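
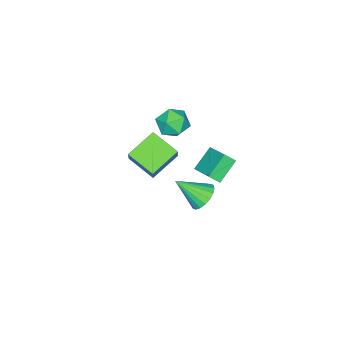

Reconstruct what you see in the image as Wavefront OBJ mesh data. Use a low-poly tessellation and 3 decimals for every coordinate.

v -2.546 0.333 1.481
v -1.6 -0.267 1.38
v -3.26 -0.553 0.06
v -2.314 -1.153 -0.041
v -2.99 -1.314 0.844
v -2.549 -0.766 1.722
v -2.311 -0.054 -0.282
v -1.87 0.494 0.596
v -1.455 -0.506 0.29
v -1.874 -1.285 0.986
v -2.986 0.465 0.454
v -3.405 -0.314 1.15
v 1.516 1.123 3.32
v 2.396 1.763 4.791
v 1.548 2.812 2.566
v 2.428 3.452 4.038
v 3.252 0.708 2.462
v 4.132 1.348 3.934
v 3.284 2.397 1.709
v 4.164 3.037 3.18
v -1.428 2.49 -3.96
v -0.512 2.631 -4.363
v -0.612 1.07 -2.6
v -0.525 2.938 -4.035
v -0.717 3.156 -3.692
v -1.05 3.242 -3.402
v -1.457 3.18 -3.223
v -1.859 2.981 -3.19
v -2.175 2.685 -3.309
v -2.344 2.35 -3.558
v -2.331 2.043 -3.886
v -2.139 1.825 -4.229
v -1.806 1.738 -4.519
v -1.399 1.801 -4.698
v -0.997 2 -4.731
v -0.681 2.296 -4.612
v -1.78 3.474 0.531
v -1.39 2.953 1.108
v -0.975 5.02 1.382
v -0.585 4.5 1.959
v -0.435 3.34 -0.499
v -0.045 2.82 0.078
v 0.37 4.887 0.352
v 0.76 4.366 0.929
f 1 12 6
f 1 6 2
f 1 2 8
f 1 8 11
f 1 11 12
f 2 6 10
f 6 12 5
f 12 11 3
f 11 8 7
f 8 2 9
f 4 10 5
f 4 5 3
f 4 3 7
f 4 7 9
f 4 9 10
f 5 10 6
f 3 5 12
f 7 3 11
f 9 7 8
f 10 9 2
f 14 16 13
f 17 14 13
f 13 16 15
f 15 17 13
f 14 20 16
f 18 14 17
f 18 20 14
f 16 20 15
f 19 17 15
f 15 20 19
f 19 18 17
f 20 18 19
f 22 21 24
f 22 24 23
f 24 21 25
f 24 25 23
f 25 21 26
f 25 26 23
f 26 21 27
f 26 27 23
f 27 21 28
f 27 28 23
f 28 21 29
f 28 29 23
f 29 21 30
f 29 30 23
f 30 21 31
f 30 31 23
f 31 21 32
f 31 32 23
f 32 21 33
f 32 33 23
f 33 21 34
f 33 34 23
f 34 21 35
f 34 35 23
f 35 21 36
f 35 36 23
f 36 21 22
f 36 22 23
f 38 40 37
f 41 38 37
f 37 40 39
f 39 41 37
f 38 44 40
f 42 38 41
f 42 44 38
f 40 44 39
f 43 41 39
f 39 44 43
f 43 42 41
f 44 42 43



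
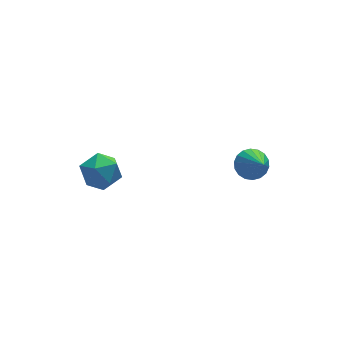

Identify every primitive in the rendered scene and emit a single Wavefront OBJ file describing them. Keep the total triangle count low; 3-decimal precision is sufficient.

v -0.091 -1.478 2.481
v 0.417 -1.671 2.345
v -0.209 -2.642 3.699
v 0.467 -1.497 2.516
v 0.407 -1.319 2.681
v 0.249 -1.173 2.805
v 0.022 -1.087 2.865
v -0.226 -1.078 2.849
v -0.448 -1.149 2.76
v -0.599 -1.285 2.616
v -0.65 -1.459 2.445
v -0.589 -1.636 2.281
v -0.431 -1.783 2.156
v -0.205 -1.868 2.096
v 0.044 -1.877 2.112
v 0.266 -1.806 2.201
v -3.842 2.271 0.711
v -3.278 2.275 0.19
v -4.502 1.505 -0.01
v -3.938 1.509 -0.531
v -3.832 1.165 0.147
v -3.424 1.639 0.593
v -4.356 2.141 -0.413
v -3.948 2.615 0.033
v -3.595 2.195 -0.504
v -3.272 1.591 -0.158
v -4.508 2.189 0.338
v -4.185 1.585 0.684
f 2 1 4
f 2 4 3
f 4 1 5
f 4 5 3
f 5 1 6
f 5 6 3
f 6 1 7
f 6 7 3
f 7 1 8
f 7 8 3
f 8 1 9
f 8 9 3
f 9 1 10
f 9 10 3
f 10 1 11
f 10 11 3
f 11 1 12
f 11 12 3
f 12 1 13
f 12 13 3
f 13 1 14
f 13 14 3
f 14 1 15
f 14 15 3
f 15 1 16
f 15 16 3
f 16 1 2
f 16 2 3
f 17 28 22
f 17 22 18
f 17 18 24
f 17 24 27
f 17 27 28
f 18 22 26
f 22 28 21
f 28 27 19
f 27 24 23
f 24 18 25
f 20 26 21
f 20 21 19
f 20 19 23
f 20 23 25
f 20 25 26
f 21 26 22
f 19 21 28
f 23 19 27
f 25 23 24
f 26 25 18



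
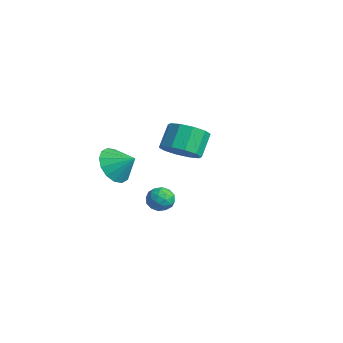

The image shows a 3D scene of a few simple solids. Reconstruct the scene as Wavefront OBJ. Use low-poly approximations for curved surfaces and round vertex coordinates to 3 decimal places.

v -1.075 -3.036 2.294
v -0.712 -2.601 1.47
v -0.305 -2.444 2.946
v -1.09 -2.287 1.632
v -1.465 -2.174 1.971
v -1.735 -2.292 2.396
v -1.828 -2.61 2.795
v -1.719 -3.041 3.059
v -1.438 -3.472 3.118
v -1.059 -3.786 2.956
v -0.685 -3.899 2.617
v -0.415 -3.78 2.191
v -0.322 -3.463 1.793
v -0.43 -3.031 1.529
v -1.476 0.407 1.997
v -0.567 0.706 2.252
v -1.096 1.452 3.259
v -2.004 1.153 3.003
v -0.788 1.102 1.842
v -1.317 1.849 2.849
v -1.272 1.233 1.491
v -1.801 1.979 2.498
v -1.834 1.049 1.333
v -2.362 1.795 2.34
v -2.258 0.619 1.429
v -2.787 1.365 2.435
v -2.384 0.108 1.741
v -2.913 0.854 2.748
v -2.163 -0.289 2.151
v -2.692 0.458 3.158
v -1.679 -0.419 2.502
v -2.208 0.327 3.509
v -1.118 -0.235 2.66
v -1.646 0.511 3.667
v -0.693 0.195 2.565
v -1.222 0.941 3.571
v 3.068 -3.198 2.803
v 3.545 -2.888 3.099
v 3.755 -3.852 2.381
v 4.232 -3.542 2.677
v 3.813 -3.888 3.019
v 3.389 -3.483 3.279
v 3.911 -3.257 2.201
v 3.487 -2.852 2.461
v 4.066 -2.924 2.727
v 4.006 -3.314 3.232
v 3.294 -3.426 2.248
v 3.234 -3.816 2.753
v 3.246 -2.986 2.988
v 4.054 -3.754 2.492
v 3.807 -3.957 2.693
v 4.088 -3.775 2.867
v 3.154 -3.335 3.094
v 3.435 -3.153 3.268
v 3.592 -3.741 3.221
v 3.865 -3.587 2.212
v 4.146 -3.405 2.386
v 3.212 -2.965 2.613
v 3.493 -2.783 2.787
v 3.708 -2.999 2.259
v 3.833 -2.825 2.943
v 4.237 -3.209 2.695
v 4.048 -3.041 2.415
v 3.799 -2.804 2.568
v 3.797 -3.054 3.24
v 4.201 -3.438 2.993
v 3.955 -3.641 3.193
v 3.705 -3.404 3.347
v 4.104 -3.075 3.022
v 3.099 -3.302 2.487
v 3.503 -3.686 2.24
v 3.595 -3.336 2.133
v 3.345 -3.099 2.287
v 3.063 -3.531 2.785
v 3.467 -3.915 2.537
v 3.501 -3.936 2.912
v 3.252 -3.699 3.065
v 3.196 -3.665 2.458
f 2 1 4
f 2 4 3
f 4 1 5
f 4 5 3
f 5 1 6
f 5 6 3
f 6 1 7
f 6 7 3
f 7 1 8
f 7 8 3
f 8 1 9
f 8 9 3
f 9 1 10
f 9 10 3
f 10 1 11
f 10 11 3
f 11 1 12
f 11 12 3
f 12 1 13
f 12 13 3
f 13 1 14
f 13 14 3
f 14 1 2
f 14 2 3
f 16 15 19
f 16 19 17
f 17 19 20
f 17 20 18
f 19 15 21
f 19 21 20
f 20 21 22
f 20 22 18
f 21 15 23
f 21 23 22
f 22 23 24
f 22 24 18
f 23 15 25
f 23 25 24
f 24 25 26
f 24 26 18
f 25 15 27
f 25 27 26
f 26 27 28
f 26 28 18
f 27 15 29
f 27 29 28
f 28 29 30
f 28 30 18
f 29 15 31
f 29 31 30
f 30 31 32
f 30 32 18
f 31 15 33
f 31 33 32
f 32 33 34
f 32 34 18
f 33 15 35
f 33 35 34
f 34 35 36
f 34 36 18
f 35 15 16
f 35 16 36
f 36 16 17
f 36 17 18
f 37 74 53
f 74 48 77
f 53 77 42
f 74 77 53
f 37 53 49
f 53 42 54
f 49 54 38
f 53 54 49
f 37 49 58
f 49 38 59
f 58 59 44
f 49 59 58
f 37 58 70
f 58 44 73
f 70 73 47
f 58 73 70
f 37 70 74
f 70 47 78
f 74 78 48
f 70 78 74
f 38 54 65
f 54 42 68
f 65 68 46
f 54 68 65
f 42 77 55
f 77 48 76
f 55 76 41
f 77 76 55
f 48 78 75
f 78 47 71
f 75 71 39
f 78 71 75
f 47 73 72
f 73 44 60
f 72 60 43
f 73 60 72
f 44 59 64
f 59 38 61
f 64 61 45
f 59 61 64
f 40 66 52
f 66 46 67
f 52 67 41
f 66 67 52
f 40 52 50
f 52 41 51
f 50 51 39
f 52 51 50
f 40 50 57
f 50 39 56
f 57 56 43
f 50 56 57
f 40 57 62
f 57 43 63
f 62 63 45
f 57 63 62
f 40 62 66
f 62 45 69
f 66 69 46
f 62 69 66
f 41 67 55
f 67 46 68
f 55 68 42
f 67 68 55
f 39 51 75
f 51 41 76
f 75 76 48
f 51 76 75
f 43 56 72
f 56 39 71
f 72 71 47
f 56 71 72
f 45 63 64
f 63 43 60
f 64 60 44
f 63 60 64
f 46 69 65
f 69 45 61
f 65 61 38
f 69 61 65



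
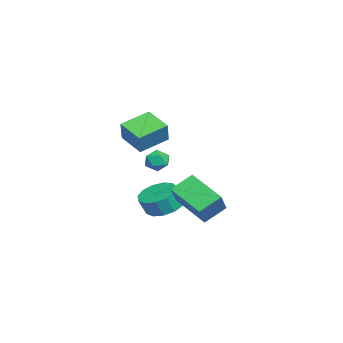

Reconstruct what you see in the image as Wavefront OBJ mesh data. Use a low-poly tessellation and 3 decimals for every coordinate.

v 1.336 -2.874 1.999
v 0.425 -1.584 2.543
v 2.332 -1.927 1.422
v 1.421 -0.638 1.966
v 1.979 -2.882 3.094
v 1.068 -1.593 3.638
v 2.975 -1.936 2.517
v 2.064 -0.646 3.061
v -0.558 -0.784 -0.424
v 0.118 -0.798 -0.189
v -0.758 -1.802 0.089
v -0.082 -1.816 0.324
v -0.544 -1.339 0.591
v -0.42 -0.71 0.274
v -0.22 -1.89 -0.374
v -0.096 -1.261 -0.691
v 0.326 -1.482 -0.158
v 0.126 -1.141 0.438
v -0.766 -1.459 -0.538
v -0.966 -1.118 0.058
v -2.875 -1.063 -4.108
v -1.941 -0.521 -4.129
v -1.691 -0.914 -3.132
v -2.625 -1.457 -3.112
v -2.351 -0.147 -3.878
v -2.101 -0.541 -2.882
v -2.927 -0.065 -3.701
v -2.677 -0.458 -2.705
v -3.487 -0.299 -3.653
v -3.237 -0.692 -2.657
v -3.852 -0.776 -3.749
v -3.602 -1.169 -2.753
v -3.907 -1.344 -3.96
v -3.657 -1.737 -2.963
v -3.635 -1.823 -4.217
v -3.385 -2.216 -3.221
v -3.121 -2.061 -4.44
v -2.871 -2.454 -3.444
v -2.529 -1.983 -4.558
v -2.279 -2.376 -3.561
v -2.047 -1.612 -4.532
v -1.797 -2.005 -3.536
v -1.828 -1.067 -4.373
v -1.578 -1.46 -3.376
v 2.165 1.12 -3.207
v 0.915 -0.306 -2.237
v 1.59 2.137 -2.454
v 0.34 0.711 -1.484
v 3.3 0.909 -2.056
v 2.05 -0.517 -1.086
v 2.725 1.926 -1.303
v 1.475 0.5 -0.333
f 2 4 1
f 5 2 1
f 1 4 3
f 3 5 1
f 2 8 4
f 6 2 5
f 6 8 2
f 4 8 3
f 7 5 3
f 3 8 7
f 7 6 5
f 8 6 7
f 9 20 14
f 9 14 10
f 9 10 16
f 9 16 19
f 9 19 20
f 10 14 18
f 14 20 13
f 20 19 11
f 19 16 15
f 16 10 17
f 12 18 13
f 12 13 11
f 12 11 15
f 12 15 17
f 12 17 18
f 13 18 14
f 11 13 20
f 15 11 19
f 17 15 16
f 18 17 10
f 22 21 25
f 22 25 23
f 23 25 26
f 23 26 24
f 25 21 27
f 25 27 26
f 26 27 28
f 26 28 24
f 27 21 29
f 27 29 28
f 28 29 30
f 28 30 24
f 29 21 31
f 29 31 30
f 30 31 32
f 30 32 24
f 31 21 33
f 31 33 32
f 32 33 34
f 32 34 24
f 33 21 35
f 33 35 34
f 34 35 36
f 34 36 24
f 35 21 37
f 35 37 36
f 36 37 38
f 36 38 24
f 37 21 39
f 37 39 38
f 38 39 40
f 38 40 24
f 39 21 41
f 39 41 40
f 40 41 42
f 40 42 24
f 41 21 43
f 41 43 42
f 42 43 44
f 42 44 24
f 43 21 22
f 43 22 44
f 44 22 23
f 44 23 24
f 46 48 45
f 49 46 45
f 45 48 47
f 47 49 45
f 46 52 48
f 50 46 49
f 50 52 46
f 48 52 47
f 51 49 47
f 47 52 51
f 51 50 49
f 52 50 51



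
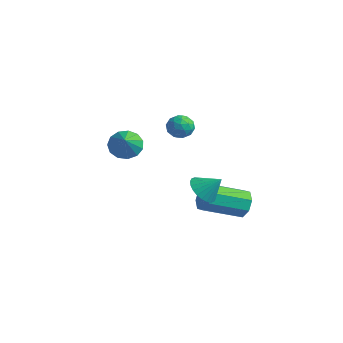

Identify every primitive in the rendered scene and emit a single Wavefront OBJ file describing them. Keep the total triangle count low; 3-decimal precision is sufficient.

v 2.324 -0.115 0.801
v 2.893 0.055 0.206
v 3.036 0.375 1.619
v 2.711 0.328 0.2
v 2.471 0.533 0.286
v 2.208 0.64 0.451
v 1.963 0.632 0.668
v 1.773 0.51 0.906
v 1.667 0.293 1.128
v 1.661 0.014 1.3
v 1.756 -0.284 1.395
v 1.938 -0.557 1.401
v 2.178 -0.763 1.315
v 2.441 -0.869 1.15
v 2.686 -0.861 0.933
v 2.876 -0.74 0.695
v 2.982 -0.523 0.473
v 2.988 -0.244 0.302
v 2.407 2.519 -1.25
v 3.023 2.447 -0.699
v 2.09 0.729 0.121
v 1.473 0.801 -0.43
v 2.547 2.808 -0.485
v 1.613 1.091 0.335
v 1.988 3 -0.719
v 1.055 1.282 0.101
v 1.675 2.91 -1.264
v 0.741 1.192 -0.444
v 1.79 2.591 -1.801
v 0.857 0.873 -0.981
v 2.267 2.229 -2.015
v 1.333 0.512 -1.195
v 2.825 2.038 -1.781
v 1.892 0.32 -0.961
v 3.139 2.128 -1.236
v 2.205 0.41 -0.416
v -4.115 0.968 0.723
v -3.397 1.077 0.209
v -3.245 0.112 1.757
v -3.401 1.462 0.53
v -3.631 1.69 0.913
v -4.015 1.689 1.235
v -4.431 1.459 1.395
v -4.747 1.073 1.341
v -4.862 0.654 1.091
v -4.74 0.334 0.724
v -4.42 0.216 0.357
v -4.003 0.337 0.106
v -3.622 0.658 0.051
v -2.437 3.05 1.712
v -2.12 3.372 2.306
v -1.96 1.988 2.034
v -1.643 2.31 2.628
v -2.385 2.231 2.598
v -2.679 2.887 2.399
v -1.401 2.473 1.941
v -1.695 3.129 1.742
v -1.479 3.016 2.447
v -2.088 2.866 2.854
v -1.992 2.494 1.486
v -2.601 2.344 1.893
v -2.32 3.304 1.981
v -1.76 2.056 2.359
v -2.196 2.009 2.342
v -2.009 2.199 2.691
v -2.649 3.019 2.035
v -2.463 3.209 2.384
v -2.618 2.537 2.556
v -1.617 2.151 1.956
v -1.431 2.341 2.305
v -2.071 3.161 1.649
v -1.884 3.351 1.998
v -1.462 2.823 1.784
v -1.757 3.284 2.413
v -1.477 2.66 2.602
v -1.335 2.756 2.199
v -1.508 3.142 2.081
v -2.115 3.196 2.652
v -1.835 2.572 2.841
v -2.271 2.525 2.823
v -2.444 2.911 2.706
v -1.738 2.987 2.735
v -2.245 2.788 1.499
v -1.965 2.164 1.688
v -1.636 2.449 1.634
v -1.809 2.835 1.517
v -2.603 2.7 1.738
v -2.323 2.076 1.927
v -2.572 2.218 2.259
v -2.745 2.604 2.141
v -2.342 2.373 1.605
f 2 1 4
f 2 4 3
f 4 1 5
f 4 5 3
f 5 1 6
f 5 6 3
f 6 1 7
f 6 7 3
f 7 1 8
f 7 8 3
f 8 1 9
f 8 9 3
f 9 1 10
f 9 10 3
f 10 1 11
f 10 11 3
f 11 1 12
f 11 12 3
f 12 1 13
f 12 13 3
f 13 1 14
f 13 14 3
f 14 1 15
f 14 15 3
f 15 1 16
f 15 16 3
f 16 1 17
f 16 17 3
f 17 1 18
f 17 18 3
f 18 1 2
f 18 2 3
f 20 19 23
f 20 23 21
f 21 23 24
f 21 24 22
f 23 19 25
f 23 25 24
f 24 25 26
f 24 26 22
f 25 19 27
f 25 27 26
f 26 27 28
f 26 28 22
f 27 19 29
f 27 29 28
f 28 29 30
f 28 30 22
f 29 19 31
f 29 31 30
f 30 31 32
f 30 32 22
f 31 19 33
f 31 33 32
f 32 33 34
f 32 34 22
f 33 19 35
f 33 35 34
f 34 35 36
f 34 36 22
f 35 19 20
f 35 20 36
f 36 20 21
f 36 21 22
f 38 37 40
f 38 40 39
f 40 37 41
f 40 41 39
f 41 37 42
f 41 42 39
f 42 37 43
f 42 43 39
f 43 37 44
f 43 44 39
f 44 37 45
f 44 45 39
f 45 37 46
f 45 46 39
f 46 37 47
f 46 47 39
f 47 37 48
f 47 48 39
f 48 37 49
f 48 49 39
f 49 37 38
f 49 38 39
f 50 87 66
f 87 61 90
f 66 90 55
f 87 90 66
f 50 66 62
f 66 55 67
f 62 67 51
f 66 67 62
f 50 62 71
f 62 51 72
f 71 72 57
f 62 72 71
f 50 71 83
f 71 57 86
f 83 86 60
f 71 86 83
f 50 83 87
f 83 60 91
f 87 91 61
f 83 91 87
f 51 67 78
f 67 55 81
f 78 81 59
f 67 81 78
f 55 90 68
f 90 61 89
f 68 89 54
f 90 89 68
f 61 91 88
f 91 60 84
f 88 84 52
f 91 84 88
f 60 86 85
f 86 57 73
f 85 73 56
f 86 73 85
f 57 72 77
f 72 51 74
f 77 74 58
f 72 74 77
f 53 79 65
f 79 59 80
f 65 80 54
f 79 80 65
f 53 65 63
f 65 54 64
f 63 64 52
f 65 64 63
f 53 63 70
f 63 52 69
f 70 69 56
f 63 69 70
f 53 70 75
f 70 56 76
f 75 76 58
f 70 76 75
f 53 75 79
f 75 58 82
f 79 82 59
f 75 82 79
f 54 80 68
f 80 59 81
f 68 81 55
f 80 81 68
f 52 64 88
f 64 54 89
f 88 89 61
f 64 89 88
f 56 69 85
f 69 52 84
f 85 84 60
f 69 84 85
f 58 76 77
f 76 56 73
f 77 73 57
f 76 73 77
f 59 82 78
f 82 58 74
f 78 74 51
f 82 74 78



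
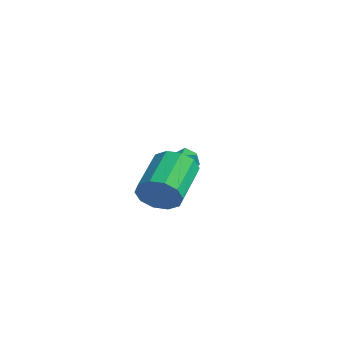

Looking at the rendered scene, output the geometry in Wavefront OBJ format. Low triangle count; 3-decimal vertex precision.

v 2.322 -2.726 -1.695
v 2.797 -2.908 -0.916
v 1.994 -1.196 -0.027
v 1.518 -1.014 -0.805
v 3.126 -2.578 -1.253
v 2.323 -0.866 -0.363
v 3.149 -2.305 -1.758
v 2.345 -0.593 -0.868
v 2.855 -2.193 -2.239
v 2.052 -0.481 -1.35
v 2.358 -2.284 -2.512
v 1.554 -0.572 -1.623
v 1.846 -2.544 -2.473
v 1.043 -0.832 -1.584
v 1.517 -2.874 -2.137
v 0.714 -1.162 -1.247
v 1.495 -3.147 -1.632
v 0.691 -1.435 -0.742
v 1.788 -3.259 -1.15
v 0.985 -1.547 -0.261
v 2.286 -3.168 -0.877
v 1.482 -1.456 0.012
v -1.897 2.835 -1.98
v -1.317 3.127 -1.919
v -1.423 1.973 -2.361
v -0.843 2.265 -2.3
v -1.178 2.092 -1.768
v -1.471 2.625 -1.533
v -1.269 2.475 -2.747
v -1.562 3.008 -2.512
v -0.929 2.905 -2.393
v -0.873 2.668 -1.789
v -1.867 2.432 -2.491
v -1.811 2.195 -1.887
f 2 1 5
f 2 5 3
f 3 5 6
f 3 6 4
f 5 1 7
f 5 7 6
f 6 7 8
f 6 8 4
f 7 1 9
f 7 9 8
f 8 9 10
f 8 10 4
f 9 1 11
f 9 11 10
f 10 11 12
f 10 12 4
f 11 1 13
f 11 13 12
f 12 13 14
f 12 14 4
f 13 1 15
f 13 15 14
f 14 15 16
f 14 16 4
f 15 1 17
f 15 17 16
f 16 17 18
f 16 18 4
f 17 1 19
f 17 19 18
f 18 19 20
f 18 20 4
f 19 1 21
f 19 21 20
f 20 21 22
f 20 22 4
f 21 1 2
f 21 2 22
f 22 2 3
f 22 3 4
f 23 34 28
f 23 28 24
f 23 24 30
f 23 30 33
f 23 33 34
f 24 28 32
f 28 34 27
f 34 33 25
f 33 30 29
f 30 24 31
f 26 32 27
f 26 27 25
f 26 25 29
f 26 29 31
f 26 31 32
f 27 32 28
f 25 27 34
f 29 25 33
f 31 29 30
f 32 31 24



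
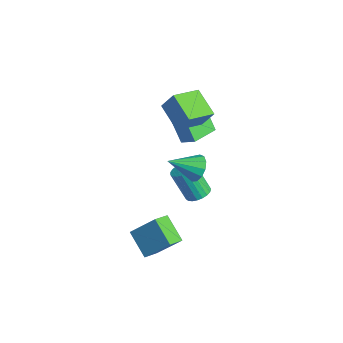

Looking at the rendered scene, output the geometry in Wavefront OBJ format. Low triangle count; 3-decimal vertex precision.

v -0.081 2.586 1.603
v 0.171 0.738 2.203
v -1.855 2.608 2.412
v -1.604 0.759 3.012
v 0.484 3.061 2.828
v 0.735 1.212 3.428
v -1.291 3.082 3.637
v -1.039 1.234 4.237
v 3.505 -3.4 -4.846
v 1.927 -3.446 -3.842
v 3.101 -2.349 -5.432
v 1.524 -2.394 -4.429
v 4.396 -2.246 -3.391
v 2.819 -2.291 -2.388
v 3.993 -1.194 -3.978
v 2.415 -1.24 -2.974
v -2.284 1.82 0.512
v -1.378 2.209 1.179
v -2.856 3.602 0.25
v -1.95 3.991 0.916
v -1.31 1.929 -0.876
v -0.404 2.318 -0.21
v -1.882 3.711 -1.139
v -0.976 4.1 -0.472
v 1.868 1.076 -0.141
v 2.638 1.146 0.394
v 1.292 -0.556 0.901
v 2.262 1.432 0.634
v 1.762 1.605 0.628
v 1.295 1.61 0.378
v 1.01 1.445 -0.037
v 0.998 1.163 -0.486
v 1.262 0.853 -0.824
v 1.719 0.614 -0.946
v 2.223 0.521 -0.813
v 2.614 0.605 -0.466
v 2.769 0.837 -0.016
v 0.945 1.749 -3.849
v 1.65 1.912 -3.462
v 0.739 1.395 -1.585
v 0.035 1.231 -1.971
v 1.493 2.215 -3.455
v 0.582 1.698 -1.577
v 1.241 2.437 -3.516
v 0.331 1.92 -1.638
v 0.939 2.54 -3.634
v 0.028 2.023 -1.756
v 0.637 2.506 -3.79
v -0.273 1.989 -1.912
v 0.389 2.341 -3.955
v -0.522 1.824 -2.078
v 0.237 2.074 -4.103
v -0.674 1.557 -2.225
v 0.207 1.751 -4.206
v -0.703 1.234 -2.328
v 0.305 1.427 -4.248
v -0.605 0.91 -2.37
v 0.514 1.158 -4.221
v -0.397 0.641 -2.343
v 0.797 0.992 -4.129
v -0.113 0.475 -2.251
v 1.106 0.957 -3.989
v 0.195 0.44 -2.111
v 1.387 1.058 -3.825
v 0.477 0.541 -1.947
v 1.592 1.279 -3.665
v 0.681 0.762 -1.787
v 1.685 1.581 -3.536
v 0.774 1.064 -1.659
f 2 4 1
f 5 2 1
f 1 4 3
f 3 5 1
f 2 8 4
f 6 2 5
f 6 8 2
f 4 8 3
f 7 5 3
f 3 8 7
f 7 6 5
f 8 6 7
f 10 12 9
f 13 10 9
f 9 12 11
f 11 13 9
f 10 16 12
f 14 10 13
f 14 16 10
f 12 16 11
f 15 13 11
f 11 16 15
f 15 14 13
f 16 14 15
f 18 20 17
f 21 18 17
f 17 20 19
f 19 21 17
f 18 24 20
f 22 18 21
f 22 24 18
f 20 24 19
f 23 21 19
f 19 24 23
f 23 22 21
f 24 22 23
f 26 25 28
f 26 28 27
f 28 25 29
f 28 29 27
f 29 25 30
f 29 30 27
f 30 25 31
f 30 31 27
f 31 25 32
f 31 32 27
f 32 25 33
f 32 33 27
f 33 25 34
f 33 34 27
f 34 25 35
f 34 35 27
f 35 25 36
f 35 36 27
f 36 25 37
f 36 37 27
f 37 25 26
f 37 26 27
f 39 38 42
f 39 42 40
f 40 42 43
f 40 43 41
f 42 38 44
f 42 44 43
f 43 44 45
f 43 45 41
f 44 38 46
f 44 46 45
f 45 46 47
f 45 47 41
f 46 38 48
f 46 48 47
f 47 48 49
f 47 49 41
f 48 38 50
f 48 50 49
f 49 50 51
f 49 51 41
f 50 38 52
f 50 52 51
f 51 52 53
f 51 53 41
f 52 38 54
f 52 54 53
f 53 54 55
f 53 55 41
f 54 38 56
f 54 56 55
f 55 56 57
f 55 57 41
f 56 38 58
f 56 58 57
f 57 58 59
f 57 59 41
f 58 38 60
f 58 60 59
f 59 60 61
f 59 61 41
f 60 38 62
f 60 62 61
f 61 62 63
f 61 63 41
f 62 38 64
f 62 64 63
f 63 64 65
f 63 65 41
f 64 38 66
f 64 66 65
f 65 66 67
f 65 67 41
f 66 38 68
f 66 68 67
f 67 68 69
f 67 69 41
f 68 38 39
f 68 39 69
f 69 39 40
f 69 40 41



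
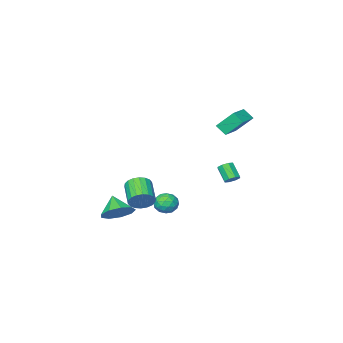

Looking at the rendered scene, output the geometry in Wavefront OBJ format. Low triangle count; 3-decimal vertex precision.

v -1.465 2.845 -1.041
v -0.949 2.786 -1.055
v -1.018 1.976 -0.213
v -1.535 2.035 -0.199
v -1.063 3.065 -0.796
v -1.133 2.256 0.046
v -1.413 3.215 -0.68
v -1.483 2.406 0.162
v -1.793 3.149 -0.776
v -1.863 2.339 0.066
v -1.982 2.904 -1.027
v -2.051 2.094 -0.185
v -1.867 2.624 -1.286
v -1.937 1.815 -0.444
v -1.517 2.474 -1.402
v -1.587 1.665 -0.56
v -1.137 2.541 -1.306
v -1.207 1.731 -0.464
v 1.833 1.035 -2.284
v 2.413 1.11 -2.844
v 1.147 0.27 -3.096
v 1.727 0.345 -3.656
v 1.871 -0.075 -2.979
v 2.294 0.399 -2.477
v 1.266 0.981 -3.463
v 1.689 1.455 -2.961
v 2.062 1.077 -3.573
v 2.436 0.425 -3.273
v 1.124 0.955 -2.667
v 1.498 0.303 -2.367
v 2.183 1.14 -2.492
v 1.377 0.24 -3.448
v 1.461 -0.007 -3.049
v 1.802 0.038 -3.379
v 2.113 0.722 -2.277
v 2.454 0.766 -2.606
v 2.136 0.069 -2.685
v 1.106 0.614 -3.334
v 1.447 0.658 -3.663
v 1.758 1.342 -2.561
v 2.099 1.387 -2.891
v 1.424 1.311 -3.255
v 2.318 1.165 -3.25
v 1.915 0.715 -3.728
v 1.643 1.089 -3.614
v 1.892 1.367 -3.319
v 2.537 0.781 -3.074
v 2.135 0.331 -3.552
v 2.219 0.085 -3.153
v 2.468 0.363 -2.858
v 2.331 0.762 -3.503
v 1.425 1.049 -2.388
v 1.023 0.599 -2.866
v 1.092 1.017 -3.082
v 1.341 1.295 -2.787
v 1.645 0.665 -2.212
v 1.242 0.215 -2.69
v 1.668 0.013 -2.621
v 1.917 0.291 -2.326
v 1.229 0.618 -2.437
v -2.239 3.767 4.137
v -1.993 3.157 4.706
v -0.919 4.538 4.396
v -0.674 3.927 4.965
v -1.566 2.993 3.015
v -1.321 2.382 3.584
v -0.247 3.763 3.274
v -0.001 3.153 3.843
v 3.416 0.551 -2.411
v 4.091 0.473 -1.935
v 3.439 -0.87 -1.232
v 2.764 -0.791 -1.709
v 3.871 0.687 -1.73
v 3.219 -0.656 -1.028
v 3.56 0.874 -1.66
v 2.908 -0.469 -0.958
v 3.221 0.998 -1.739
v 2.569 -0.345 -1.037
v 2.921 1.033 -1.951
v 2.269 -0.31 -1.248
v 2.718 0.972 -2.254
v 2.066 -0.37 -1.552
v 2.654 0.829 -2.588
v 2.002 -0.514 -1.886
v 2.741 0.63 -2.888
v 2.089 -0.713 -2.185
v 2.961 0.416 -3.092
v 2.309 -0.927 -2.39
v 3.272 0.229 -3.162
v 2.62 -1.114 -2.46
v 3.611 0.105 -3.083
v 2.959 -1.238 -2.381
v 3.911 0.07 -2.872
v 3.259 -1.273 -2.169
v 4.114 0.13 -2.568
v 3.462 -1.212 -1.866
v 4.178 0.274 -2.234
v 3.526 -1.069 -1.532
v 3.774 -1.47 -4.1
v 4.628 -1.131 -3.514
v 3.506 -2.49 -3.12
v 4.013 -0.766 -3.303
v 3.286 -0.731 -3.465
v 2.788 -1.041 -3.925
v 2.751 -1.553 -4.466
v 3.193 -2.025 -4.837
v 3.907 -2.238 -4.862
v 4.559 -2.092 -4.532
v 4.844 -1.655 -3.999
f 2 1 5
f 2 5 3
f 3 5 6
f 3 6 4
f 5 1 7
f 5 7 6
f 6 7 8
f 6 8 4
f 7 1 9
f 7 9 8
f 8 9 10
f 8 10 4
f 9 1 11
f 9 11 10
f 10 11 12
f 10 12 4
f 11 1 13
f 11 13 12
f 12 13 14
f 12 14 4
f 13 1 15
f 13 15 14
f 14 15 16
f 14 16 4
f 15 1 17
f 15 17 16
f 16 17 18
f 16 18 4
f 17 1 2
f 17 2 18
f 18 2 3
f 18 3 4
f 19 56 35
f 56 30 59
f 35 59 24
f 56 59 35
f 19 35 31
f 35 24 36
f 31 36 20
f 35 36 31
f 19 31 40
f 31 20 41
f 40 41 26
f 31 41 40
f 19 40 52
f 40 26 55
f 52 55 29
f 40 55 52
f 19 52 56
f 52 29 60
f 56 60 30
f 52 60 56
f 20 36 47
f 36 24 50
f 47 50 28
f 36 50 47
f 24 59 37
f 59 30 58
f 37 58 23
f 59 58 37
f 30 60 57
f 60 29 53
f 57 53 21
f 60 53 57
f 29 55 54
f 55 26 42
f 54 42 25
f 55 42 54
f 26 41 46
f 41 20 43
f 46 43 27
f 41 43 46
f 22 48 34
f 48 28 49
f 34 49 23
f 48 49 34
f 22 34 32
f 34 23 33
f 32 33 21
f 34 33 32
f 22 32 39
f 32 21 38
f 39 38 25
f 32 38 39
f 22 39 44
f 39 25 45
f 44 45 27
f 39 45 44
f 22 44 48
f 44 27 51
f 48 51 28
f 44 51 48
f 23 49 37
f 49 28 50
f 37 50 24
f 49 50 37
f 21 33 57
f 33 23 58
f 57 58 30
f 33 58 57
f 25 38 54
f 38 21 53
f 54 53 29
f 38 53 54
f 27 45 46
f 45 25 42
f 46 42 26
f 45 42 46
f 28 51 47
f 51 27 43
f 47 43 20
f 51 43 47
f 62 64 61
f 65 62 61
f 61 64 63
f 63 65 61
f 62 68 64
f 66 62 65
f 66 68 62
f 64 68 63
f 67 65 63
f 63 68 67
f 67 66 65
f 68 66 67
f 70 69 73
f 70 73 71
f 71 73 74
f 71 74 72
f 73 69 75
f 73 75 74
f 74 75 76
f 74 76 72
f 75 69 77
f 75 77 76
f 76 77 78
f 76 78 72
f 77 69 79
f 77 79 78
f 78 79 80
f 78 80 72
f 79 69 81
f 79 81 80
f 80 81 82
f 80 82 72
f 81 69 83
f 81 83 82
f 82 83 84
f 82 84 72
f 83 69 85
f 83 85 84
f 84 85 86
f 84 86 72
f 85 69 87
f 85 87 86
f 86 87 88
f 86 88 72
f 87 69 89
f 87 89 88
f 88 89 90
f 88 90 72
f 89 69 91
f 89 91 90
f 90 91 92
f 90 92 72
f 91 69 93
f 91 93 92
f 92 93 94
f 92 94 72
f 93 69 95
f 93 95 94
f 94 95 96
f 94 96 72
f 95 69 97
f 95 97 96
f 96 97 98
f 96 98 72
f 97 69 70
f 97 70 98
f 98 70 71
f 98 71 72
f 100 99 102
f 100 102 101
f 102 99 103
f 102 103 101
f 103 99 104
f 103 104 101
f 104 99 105
f 104 105 101
f 105 99 106
f 105 106 101
f 106 99 107
f 106 107 101
f 107 99 108
f 107 108 101
f 108 99 109
f 108 109 101
f 109 99 100
f 109 100 101



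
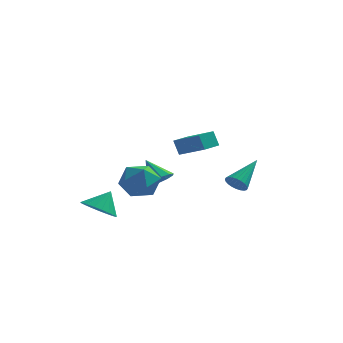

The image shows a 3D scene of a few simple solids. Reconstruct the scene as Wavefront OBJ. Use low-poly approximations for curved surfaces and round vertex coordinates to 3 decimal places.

v 3.226 -2.843 -2.075
v 3.608 -2.667 -2.597
v 4.074 -1.277 -0.925
v 3.395 -2.521 -2.638
v 3.156 -2.424 -2.594
v 2.928 -2.391 -2.47
v 2.745 -2.427 -2.287
v 2.635 -2.526 -2.071
v 2.616 -2.673 -1.856
v 2.689 -2.846 -1.674
v 2.844 -3.019 -1.554
v 3.057 -3.165 -1.512
v 3.295 -3.261 -1.557
v 3.523 -3.295 -1.68
v 3.706 -3.259 -1.864
v 3.816 -3.16 -2.079
v 3.836 -3.012 -2.294
v 3.763 -2.839 -2.476
v -1.843 3.28 -4.506
v -1.29 2.974 -3.923
v -2.777 3.9 -3.294
v -1.135 3.465 -4.054
v -1.25 3.886 -4.358
v -1.592 4.075 -4.718
v -2.03 3.961 -4.997
v -2.396 3.587 -5.089
v -2.551 3.096 -4.957
v -2.436 2.675 -4.653
v -2.094 2.486 -4.293
v -1.657 2.6 -4.014
v -3.787 -3.662 -4.081
v -3.076 -4.436 -3.944
v -3.273 -2.998 -2.999
v -2.862 -4.162 -4.214
v -2.807 -3.801 -4.461
v -2.922 -3.416 -4.643
v -3.187 -3.074 -4.727
v -3.555 -2.833 -4.7
v -3.964 -2.736 -4.566
v -4.341 -2.799 -4.348
v -4.623 -3.011 -4.083
v -4.761 -3.336 -3.819
v -4.73 -3.717 -3.6
v -4.536 -4.088 -3.464
v -4.212 -4.386 -3.435
v -3.815 -4.559 -3.517
v -3.414 -4.577 -3.697
v -1.509 -0.316 -3.208
v -0.959 -1.229 -2.595
v -3.241 -1.291 -3.105
v -2.691 -2.204 -2.492
v -2.84 -1.106 -1.957
v -1.77 -0.504 -2.021
v -2.43 -2.016 -3.679
v -1.36 -1.414 -3.743
v -1.528 -2.28 -2.886
v -1.781 -1.718 -1.822
v -2.419 -0.802 -3.878
v -2.672 -0.24 -2.814
v 0.02 -1.409 -0.75
v -0.319 -1.19 0.144
v 0.598 -0.381 -0.783
v 0.26 -0.162 0.11
v 1.5 -2.218 0.01
v 1.162 -1.999 0.903
v 2.079 -1.19 -0.024
v 1.74 -0.971 0.87
f 2 1 4
f 2 4 3
f 4 1 5
f 4 5 3
f 5 1 6
f 5 6 3
f 6 1 7
f 6 7 3
f 7 1 8
f 7 8 3
f 8 1 9
f 8 9 3
f 9 1 10
f 9 10 3
f 10 1 11
f 10 11 3
f 11 1 12
f 11 12 3
f 12 1 13
f 12 13 3
f 13 1 14
f 13 14 3
f 14 1 15
f 14 15 3
f 15 1 16
f 15 16 3
f 16 1 17
f 16 17 3
f 17 1 18
f 17 18 3
f 18 1 2
f 18 2 3
f 20 19 22
f 20 22 21
f 22 19 23
f 22 23 21
f 23 19 24
f 23 24 21
f 24 19 25
f 24 25 21
f 25 19 26
f 25 26 21
f 26 19 27
f 26 27 21
f 27 19 28
f 27 28 21
f 28 19 29
f 28 29 21
f 29 19 30
f 29 30 21
f 30 19 20
f 30 20 21
f 32 31 34
f 32 34 33
f 34 31 35
f 34 35 33
f 35 31 36
f 35 36 33
f 36 31 37
f 36 37 33
f 37 31 38
f 37 38 33
f 38 31 39
f 38 39 33
f 39 31 40
f 39 40 33
f 40 31 41
f 40 41 33
f 41 31 42
f 41 42 33
f 42 31 43
f 42 43 33
f 43 31 44
f 43 44 33
f 44 31 45
f 44 45 33
f 45 31 46
f 45 46 33
f 46 31 47
f 46 47 33
f 47 31 32
f 47 32 33
f 48 59 53
f 48 53 49
f 48 49 55
f 48 55 58
f 48 58 59
f 49 53 57
f 53 59 52
f 59 58 50
f 58 55 54
f 55 49 56
f 51 57 52
f 51 52 50
f 51 50 54
f 51 54 56
f 51 56 57
f 52 57 53
f 50 52 59
f 54 50 58
f 56 54 55
f 57 56 49
f 61 63 60
f 64 61 60
f 60 63 62
f 62 64 60
f 61 67 63
f 65 61 64
f 65 67 61
f 63 67 62
f 66 64 62
f 62 67 66
f 66 65 64
f 67 65 66



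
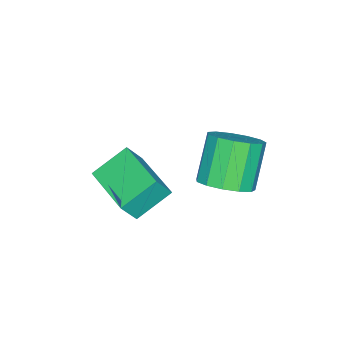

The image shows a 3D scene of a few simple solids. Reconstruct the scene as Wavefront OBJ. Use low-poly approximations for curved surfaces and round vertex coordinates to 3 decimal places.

v -0.501 3.193 -1.799
v -0.079 3.837 -1.44
v -0.997 3.691 -0.101
v -1.419 3.047 -0.461
v -0.449 4.032 -1.673
v -1.368 3.886 -0.334
v -0.836 3.96 -1.946
v -1.755 3.814 -0.607
v -1.116 3.645 -2.172
v -2.035 3.499 -0.834
v -1.201 3.186 -2.281
v -2.12 3.04 -0.942
v -1.064 2.73 -2.236
v -1.982 2.584 -0.897
v -0.747 2.42 -2.053
v -1.666 2.274 -0.714
v -0.353 2.356 -1.789
v -1.271 2.21 -0.45
v -0.005 2.558 -1.529
v -0.924 2.412 -0.19
v 0.185 2.961 -1.354
v -0.733 2.815 -0.015
v 0.158 3.438 -1.321
v -0.761 3.292 0.018
v 0.292 -0.691 -2.383
v -0.63 -0.067 -1.638
v -0.147 -0.439 -3.139
v -1.069 0.186 -2.394
v 1.289 0.854 -2.446
v 0.367 1.479 -1.701
v 0.85 1.107 -3.202
v -0.072 1.731 -2.457
f 2 1 5
f 2 5 3
f 3 5 6
f 3 6 4
f 5 1 7
f 5 7 6
f 6 7 8
f 6 8 4
f 7 1 9
f 7 9 8
f 8 9 10
f 8 10 4
f 9 1 11
f 9 11 10
f 10 11 12
f 10 12 4
f 11 1 13
f 11 13 12
f 12 13 14
f 12 14 4
f 13 1 15
f 13 15 14
f 14 15 16
f 14 16 4
f 15 1 17
f 15 17 16
f 16 17 18
f 16 18 4
f 17 1 19
f 17 19 18
f 18 19 20
f 18 20 4
f 19 1 21
f 19 21 20
f 20 21 22
f 20 22 4
f 21 1 23
f 21 23 22
f 22 23 24
f 22 24 4
f 23 1 2
f 23 2 24
f 24 2 3
f 24 3 4
f 26 28 25
f 29 26 25
f 25 28 27
f 27 29 25
f 26 32 28
f 30 26 29
f 30 32 26
f 28 32 27
f 31 29 27
f 27 32 31
f 31 30 29
f 32 30 31



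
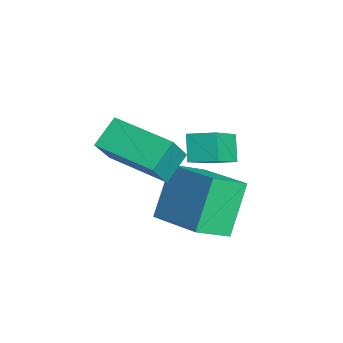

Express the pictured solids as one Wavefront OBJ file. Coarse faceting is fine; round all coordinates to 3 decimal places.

v 1.433 0.522 0.768
v 1.702 -0.642 1.477
v 3.274 1.311 1.365
v 3.543 0.147 2.074
v 2.297 -0.267 -0.854
v 2.566 -1.431 -0.145
v 4.138 0.522 -0.257
v 4.407 -0.642 0.452
v 0.071 1.045 -0.075
v -0.607 1.199 0.738
v 0.562 1.88 0.175
v -0.116 2.034 0.988
v 1.196 0.046 1.052
v 0.518 0.2 1.865
v 1.687 0.881 1.302
v 1.009 1.035 2.115
v 1.312 -2.455 1.903
v 0.758 -1.682 2.602
v 2.937 -1.095 1.687
v 2.384 -0.322 2.386
v 1.996 -3.078 3.134
v 1.443 -2.305 3.833
v 3.622 -1.718 2.918
v 3.068 -0.945 3.617
f 2 4 1
f 5 2 1
f 1 4 3
f 3 5 1
f 2 8 4
f 6 2 5
f 6 8 2
f 4 8 3
f 7 5 3
f 3 8 7
f 7 6 5
f 8 6 7
f 10 12 9
f 13 10 9
f 9 12 11
f 11 13 9
f 10 16 12
f 14 10 13
f 14 16 10
f 12 16 11
f 15 13 11
f 11 16 15
f 15 14 13
f 16 14 15
f 18 20 17
f 21 18 17
f 17 20 19
f 19 21 17
f 18 24 20
f 22 18 21
f 22 24 18
f 20 24 19
f 23 21 19
f 19 24 23
f 23 22 21
f 24 22 23



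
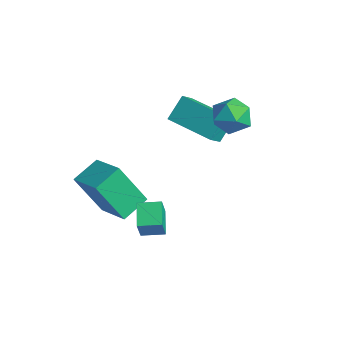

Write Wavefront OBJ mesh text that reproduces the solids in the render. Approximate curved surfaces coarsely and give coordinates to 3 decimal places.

v -2.41 0.438 1.813
v -2.102 -0.151 2.374
v -2.623 1.178 2.706
v -2.315 0.589 3.268
v -0.565 1.211 1.612
v -0.257 0.622 2.174
v -0.778 1.951 2.506
v -0.47 1.362 3.067
v 1.278 -3.099 0.714
v 1.581 -3.4 1.607
v 1.727 -2.349 0.814
v 2.03 -2.649 1.707
v 2.13 -3.551 0.273
v 2.433 -3.851 1.166
v 2.579 -2.8 0.373
v 2.882 -3.101 1.266
v -1.745 -3.125 -1.461
v -2.243 -4.007 0.321
v -2.044 -2.015 -0.995
v -2.542 -2.897 0.787
v -0.298 -2.943 -0.967
v -0.796 -3.825 0.815
v -0.597 -1.833 -0.501
v -1.095 -2.715 1.281
v -0.053 1.488 4.34
v 0.331 1.894 3.683
v 0.529 0.286 3.937
v 0.913 0.692 3.28
v 1.162 0.85 4.09
v 0.803 1.593 4.339
v 0.057 0.587 3.281
v -0.302 1.33 3.53
v 0.399 1.337 3.029
v 1.082 1.5 3.529
v -0.222 0.68 4.091
v 0.461 0.843 4.591
f 2 4 1
f 5 2 1
f 1 4 3
f 3 5 1
f 2 8 4
f 6 2 5
f 6 8 2
f 4 8 3
f 7 5 3
f 3 8 7
f 7 6 5
f 8 6 7
f 10 12 9
f 13 10 9
f 9 12 11
f 11 13 9
f 10 16 12
f 14 10 13
f 14 16 10
f 12 16 11
f 15 13 11
f 11 16 15
f 15 14 13
f 16 14 15
f 18 20 17
f 21 18 17
f 17 20 19
f 19 21 17
f 18 24 20
f 22 18 21
f 22 24 18
f 20 24 19
f 23 21 19
f 19 24 23
f 23 22 21
f 24 22 23
f 25 36 30
f 25 30 26
f 25 26 32
f 25 32 35
f 25 35 36
f 26 30 34
f 30 36 29
f 36 35 27
f 35 32 31
f 32 26 33
f 28 34 29
f 28 29 27
f 28 27 31
f 28 31 33
f 28 33 34
f 29 34 30
f 27 29 36
f 31 27 35
f 33 31 32
f 34 33 26



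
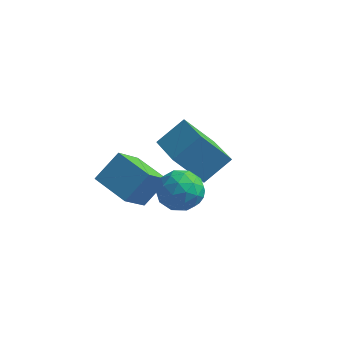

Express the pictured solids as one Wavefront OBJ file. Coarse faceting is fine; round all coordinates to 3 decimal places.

v -2.414 -1.742 3.187
v -1.671 -2.033 3.377
v -2.509 -2.627 2.203
v -1.766 -2.918 2.393
v -2.396 -3.038 2.904
v -2.338 -2.491 3.512
v -1.842 -2.169 2.068
v -1.784 -1.622 2.676
v -1.318 -2.296 2.686
v -1.66 -2.834 3.202
v -2.52 -1.826 2.378
v -2.862 -2.364 2.894
v -2.034 -1.81 3.368
v -2.146 -2.85 2.212
v -2.516 -2.921 2.512
v -2.079 -3.092 2.623
v -2.426 -2.079 3.448
v -1.99 -2.25 3.559
v -2.416 -2.841 3.281
v -2.19 -2.41 2.021
v -1.754 -2.581 2.132
v -2.101 -1.568 2.957
v -1.664 -1.739 3.068
v -1.764 -1.819 2.299
v -1.39 -2.136 3.074
v -1.445 -2.656 2.495
v -1.49 -2.216 2.304
v -1.456 -1.894 2.662
v -1.591 -2.451 3.377
v -1.647 -2.972 2.799
v -2.017 -3.043 3.099
v -1.983 -2.721 3.456
v -1.383 -2.606 2.971
v -2.533 -1.688 2.781
v -2.589 -2.209 2.203
v -2.197 -1.939 2.124
v -2.163 -1.617 2.481
v -2.735 -2.004 3.085
v -2.79 -2.524 2.506
v -2.724 -2.766 2.918
v -2.69 -2.444 3.276
v -2.797 -2.054 2.609
v -4.466 0.939 2.094
v -3.843 1.742 2.888
v -3.596 1.453 0.892
v -2.973 2.256 1.687
v -3.307 -0.276 2.413
v -2.684 0.527 3.208
v -2.437 0.238 1.212
v -1.814 1.041 2.006
v -4.776 -1.516 1.648
v -4.929 -2.559 2.568
v -4.292 -0.794 2.547
v -4.446 -1.838 3.467
v -3.494 -1.982 1.333
v -3.648 -3.026 2.253
v -3.011 -1.261 2.232
v -3.164 -2.304 3.152
f 1 38 17
f 38 12 41
f 17 41 6
f 38 41 17
f 1 17 13
f 17 6 18
f 13 18 2
f 17 18 13
f 1 13 22
f 13 2 23
f 22 23 8
f 13 23 22
f 1 22 34
f 22 8 37
f 34 37 11
f 22 37 34
f 1 34 38
f 34 11 42
f 38 42 12
f 34 42 38
f 2 18 29
f 18 6 32
f 29 32 10
f 18 32 29
f 6 41 19
f 41 12 40
f 19 40 5
f 41 40 19
f 12 42 39
f 42 11 35
f 39 35 3
f 42 35 39
f 11 37 36
f 37 8 24
f 36 24 7
f 37 24 36
f 8 23 28
f 23 2 25
f 28 25 9
f 23 25 28
f 4 30 16
f 30 10 31
f 16 31 5
f 30 31 16
f 4 16 14
f 16 5 15
f 14 15 3
f 16 15 14
f 4 14 21
f 14 3 20
f 21 20 7
f 14 20 21
f 4 21 26
f 21 7 27
f 26 27 9
f 21 27 26
f 4 26 30
f 26 9 33
f 30 33 10
f 26 33 30
f 5 31 19
f 31 10 32
f 19 32 6
f 31 32 19
f 3 15 39
f 15 5 40
f 39 40 12
f 15 40 39
f 7 20 36
f 20 3 35
f 36 35 11
f 20 35 36
f 9 27 28
f 27 7 24
f 28 24 8
f 27 24 28
f 10 33 29
f 33 9 25
f 29 25 2
f 33 25 29
f 44 46 43
f 47 44 43
f 43 46 45
f 45 47 43
f 44 50 46
f 48 44 47
f 48 50 44
f 46 50 45
f 49 47 45
f 45 50 49
f 49 48 47
f 50 48 49
f 52 54 51
f 55 52 51
f 51 54 53
f 53 55 51
f 52 58 54
f 56 52 55
f 56 58 52
f 54 58 53
f 57 55 53
f 53 58 57
f 57 56 55
f 58 56 57



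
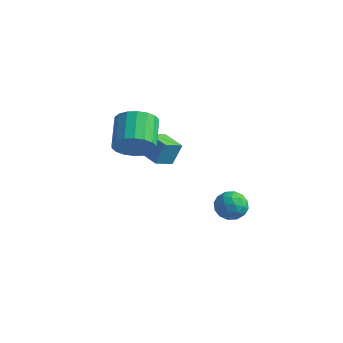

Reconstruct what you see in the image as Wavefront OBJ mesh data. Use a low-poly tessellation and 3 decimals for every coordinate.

v -1.425 -3.288 2.383
v -0.74 -3.358 3.202
v -1.63 -2.061 4.056
v -2.315 -1.992 3.237
v -0.536 -3.032 2.921
v -1.426 -1.736 3.775
v -0.508 -2.758 2.533
v -1.398 -1.461 3.387
v -0.662 -2.588 2.115
v -1.552 -1.291 2.969
v -0.966 -2.557 1.751
v -1.857 -1.26 2.605
v -1.362 -2.671 1.511
v -2.252 -1.374 2.365
v -1.77 -2.907 1.445
v -2.66 -1.61 2.299
v -2.11 -3.219 1.564
v -3 -1.922 2.418
v -2.314 -3.544 1.845
v -3.204 -2.248 2.699
v -2.342 -3.819 2.233
v -3.232 -2.522 3.087
v -2.188 -3.989 2.651
v -3.078 -2.692 3.505
v -1.883 -4.02 3.015
v -2.774 -2.723 3.869
v -1.488 -3.906 3.255
v -2.378 -2.609 4.109
v -1.08 -3.67 3.321
v -1.97 -2.373 4.175
v 1.246 1.73 -3.09
v 1.81 1.112 -3.435
v 0.49 0.668 -2.425
v 1.054 0.05 -2.77
v 1.346 0.625 -2.136
v 1.813 1.281 -2.547
v 0.487 0.499 -3.313
v 0.954 1.155 -3.724
v 1.34 0.352 -3.573
v 1.871 0.429 -2.846
v 0.429 1.351 -3.014
v 0.96 1.428 -2.287
v 1.594 1.514 -3.321
v 0.706 0.266 -2.539
v 0.878 0.603 -2.166
v 1.209 0.241 -2.369
v 1.596 1.613 -2.799
v 1.928 1.25 -3.002
v 1.655 0.964 -2.238
v 0.372 0.53 -2.858
v 0.704 0.167 -3.061
v 1.091 1.539 -3.491
v 1.422 1.177 -3.694
v 0.645 0.816 -3.622
v 1.649 0.704 -3.605
v 1.205 0.08 -3.214
v 0.872 0.344 -3.533
v 1.146 0.73 -3.775
v 1.962 0.75 -3.177
v 1.517 0.126 -2.787
v 1.689 0.463 -2.414
v 1.964 0.849 -2.655
v 1.686 0.303 -3.259
v 0.783 1.654 -3.073
v 0.338 1.03 -2.683
v 0.336 0.931 -3.205
v 0.611 1.317 -3.446
v 1.095 1.7 -2.646
v 0.651 1.076 -2.255
v 1.154 1.05 -2.085
v 1.428 1.436 -2.327
v 0.614 1.477 -2.601
v -2.268 -1.906 0.982
v -2.054 -1.424 2.104
v -2.038 -0.916 0.512
v -1.824 -0.433 1.634
v -0.996 -2.247 0.886
v -0.782 -1.764 2.008
v -0.766 -1.256 0.416
v -0.552 -0.774 1.538
f 2 1 5
f 2 5 3
f 3 5 6
f 3 6 4
f 5 1 7
f 5 7 6
f 6 7 8
f 6 8 4
f 7 1 9
f 7 9 8
f 8 9 10
f 8 10 4
f 9 1 11
f 9 11 10
f 10 11 12
f 10 12 4
f 11 1 13
f 11 13 12
f 12 13 14
f 12 14 4
f 13 1 15
f 13 15 14
f 14 15 16
f 14 16 4
f 15 1 17
f 15 17 16
f 16 17 18
f 16 18 4
f 17 1 19
f 17 19 18
f 18 19 20
f 18 20 4
f 19 1 21
f 19 21 20
f 20 21 22
f 20 22 4
f 21 1 23
f 21 23 22
f 22 23 24
f 22 24 4
f 23 1 25
f 23 25 24
f 24 25 26
f 24 26 4
f 25 1 27
f 25 27 26
f 26 27 28
f 26 28 4
f 27 1 29
f 27 29 28
f 28 29 30
f 28 30 4
f 29 1 2
f 29 2 30
f 30 2 3
f 30 3 4
f 31 68 47
f 68 42 71
f 47 71 36
f 68 71 47
f 31 47 43
f 47 36 48
f 43 48 32
f 47 48 43
f 31 43 52
f 43 32 53
f 52 53 38
f 43 53 52
f 31 52 64
f 52 38 67
f 64 67 41
f 52 67 64
f 31 64 68
f 64 41 72
f 68 72 42
f 64 72 68
f 32 48 59
f 48 36 62
f 59 62 40
f 48 62 59
f 36 71 49
f 71 42 70
f 49 70 35
f 71 70 49
f 42 72 69
f 72 41 65
f 69 65 33
f 72 65 69
f 41 67 66
f 67 38 54
f 66 54 37
f 67 54 66
f 38 53 58
f 53 32 55
f 58 55 39
f 53 55 58
f 34 60 46
f 60 40 61
f 46 61 35
f 60 61 46
f 34 46 44
f 46 35 45
f 44 45 33
f 46 45 44
f 34 44 51
f 44 33 50
f 51 50 37
f 44 50 51
f 34 51 56
f 51 37 57
f 56 57 39
f 51 57 56
f 34 56 60
f 56 39 63
f 60 63 40
f 56 63 60
f 35 61 49
f 61 40 62
f 49 62 36
f 61 62 49
f 33 45 69
f 45 35 70
f 69 70 42
f 45 70 69
f 37 50 66
f 50 33 65
f 66 65 41
f 50 65 66
f 39 57 58
f 57 37 54
f 58 54 38
f 57 54 58
f 40 63 59
f 63 39 55
f 59 55 32
f 63 55 59
f 74 76 73
f 77 74 73
f 73 76 75
f 75 77 73
f 74 80 76
f 78 74 77
f 78 80 74
f 76 80 75
f 79 77 75
f 75 80 79
f 79 78 77
f 80 78 79



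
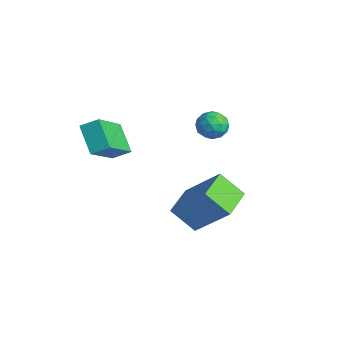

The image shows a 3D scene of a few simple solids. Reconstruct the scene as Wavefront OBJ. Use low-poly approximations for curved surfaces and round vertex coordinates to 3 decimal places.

v -4.961 -1.392 -0.391
v -3.983 -2.802 0.97
v -4.589 -0.759 -0.003
v -3.611 -2.17 1.358
v -3.869 -1.49 -1.278
v -2.891 -2.901 0.083
v -3.497 -0.858 -0.89
v -2.519 -2.268 0.471
v -0.425 0.226 -3.879
v -1.148 -0.448 -2.945
v -1.313 1.387 -3.729
v -2.037 0.714 -2.795
v 0.857 1.006 -2.325
v 0.133 0.333 -1.391
v -0.032 2.168 -2.175
v -0.755 1.494 -1.241
v -4.303 3.068 -0.858
v -3.775 3.512 -0.669
v -3.585 2.168 -0.751
v -3.057 2.612 -0.562
v -3.61 2.506 -0.122
v -4.054 3.063 -0.188
v -3.306 2.617 -1.232
v -3.75 3.174 -1.298
v -3.159 3.233 -0.9
v -3.347 3.165 -0.214
v -4.013 2.515 -1.206
v -4.201 2.447 -0.52
v -4.102 3.369 -0.773
v -3.258 2.311 -0.647
v -3.583 2.249 -0.388
v -3.273 2.51 -0.277
v -4.266 3.105 -0.49
v -3.956 3.366 -0.379
v -3.859 2.775 -0.057
v -3.404 2.314 -1.041
v -3.094 2.575 -0.93
v -4.087 3.17 -1.143
v -3.777 3.431 -1.032
v -3.501 2.905 -1.363
v -3.43 3.466 -0.797
v -3.007 2.937 -0.735
v -3.154 2.94 -1.129
v -3.415 3.267 -1.167
v -3.54 3.426 -0.394
v -3.118 2.897 -0.331
v -3.443 2.834 -0.072
v -3.704 3.162 -0.111
v -3.178 3.262 -0.53
v -4.242 2.783 -1.089
v -3.82 2.254 -1.026
v -3.656 2.518 -1.309
v -3.917 2.846 -1.348
v -4.353 2.743 -0.685
v -3.93 2.214 -0.623
v -3.945 2.413 -0.253
v -4.206 2.74 -0.291
v -4.182 2.418 -0.89
f 2 4 1
f 5 2 1
f 1 4 3
f 3 5 1
f 2 8 4
f 6 2 5
f 6 8 2
f 4 8 3
f 7 5 3
f 3 8 7
f 7 6 5
f 8 6 7
f 10 12 9
f 13 10 9
f 9 12 11
f 11 13 9
f 10 16 12
f 14 10 13
f 14 16 10
f 12 16 11
f 15 13 11
f 11 16 15
f 15 14 13
f 16 14 15
f 17 54 33
f 54 28 57
f 33 57 22
f 54 57 33
f 17 33 29
f 33 22 34
f 29 34 18
f 33 34 29
f 17 29 38
f 29 18 39
f 38 39 24
f 29 39 38
f 17 38 50
f 38 24 53
f 50 53 27
f 38 53 50
f 17 50 54
f 50 27 58
f 54 58 28
f 50 58 54
f 18 34 45
f 34 22 48
f 45 48 26
f 34 48 45
f 22 57 35
f 57 28 56
f 35 56 21
f 57 56 35
f 28 58 55
f 58 27 51
f 55 51 19
f 58 51 55
f 27 53 52
f 53 24 40
f 52 40 23
f 53 40 52
f 24 39 44
f 39 18 41
f 44 41 25
f 39 41 44
f 20 46 32
f 46 26 47
f 32 47 21
f 46 47 32
f 20 32 30
f 32 21 31
f 30 31 19
f 32 31 30
f 20 30 37
f 30 19 36
f 37 36 23
f 30 36 37
f 20 37 42
f 37 23 43
f 42 43 25
f 37 43 42
f 20 42 46
f 42 25 49
f 46 49 26
f 42 49 46
f 21 47 35
f 47 26 48
f 35 48 22
f 47 48 35
f 19 31 55
f 31 21 56
f 55 56 28
f 31 56 55
f 23 36 52
f 36 19 51
f 52 51 27
f 36 51 52
f 25 43 44
f 43 23 40
f 44 40 24
f 43 40 44
f 26 49 45
f 49 25 41
f 45 41 18
f 49 41 45



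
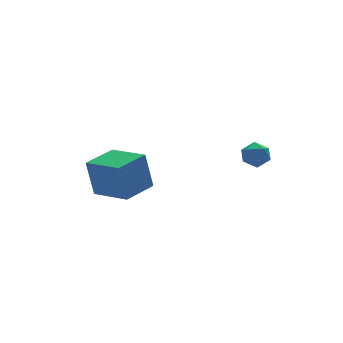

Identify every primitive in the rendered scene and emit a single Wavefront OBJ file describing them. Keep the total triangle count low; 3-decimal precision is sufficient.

v -2.473 0.317 -2.319
v -2.738 0.552 -0.595
v -3.432 1.835 -2.673
v -3.697 2.07 -0.949
v -1.123 1.19 -2.231
v -1.388 1.425 -0.507
v -2.082 2.708 -2.585
v -2.347 2.943 -0.861
v 2.609 -0.451 0.174
v 3.04 -0.917 0.397
v 1.86 -1.223 0.003
v 2.291 -1.689 0.226
v 2.031 -1.239 0.654
v 2.494 -0.762 0.759
v 2.406 -1.378 -0.359
v 2.869 -0.901 -0.254
v 2.914 -1.491 0.068
v 2.682 -1.405 0.694
v 2.218 -0.735 -0.294
v 1.986 -0.649 0.332
f 2 4 1
f 5 2 1
f 1 4 3
f 3 5 1
f 2 8 4
f 6 2 5
f 6 8 2
f 4 8 3
f 7 5 3
f 3 8 7
f 7 6 5
f 8 6 7
f 9 20 14
f 9 14 10
f 9 10 16
f 9 16 19
f 9 19 20
f 10 14 18
f 14 20 13
f 20 19 11
f 19 16 15
f 16 10 17
f 12 18 13
f 12 13 11
f 12 11 15
f 12 15 17
f 12 17 18
f 13 18 14
f 11 13 20
f 15 11 19
f 17 15 16
f 18 17 10



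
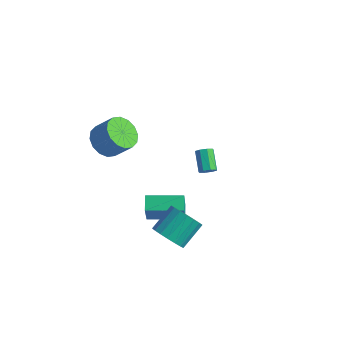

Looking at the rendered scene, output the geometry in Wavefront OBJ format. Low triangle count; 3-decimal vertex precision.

v -1.552 2.306 -3.227
v -1.245 2.719 -3.305
v -2.062 3.467 -2.55
v -2.368 3.054 -2.473
v -1.53 2.686 -3.581
v -2.346 3.435 -2.827
v -1.828 2.431 -3.65
v -2.644 3.179 -2.895
v -1.964 2.103 -3.471
v -2.78 2.851 -2.717
v -1.858 1.893 -3.15
v -2.675 2.641 -2.395
v -1.574 1.925 -2.873
v -2.39 2.674 -2.119
v -1.276 2.181 -2.805
v -2.092 2.929 -2.05
v -1.14 2.509 -2.983
v -1.956 3.257 -2.229
v -2.124 -2.24 -4.054
v -1.59 -3.027 -2.171
v -2.628 -1.58 -3.636
v -2.095 -2.368 -1.752
v -0.505 -1.032 -4.008
v 0.028 -1.82 -2.124
v -1.01 -0.373 -3.589
v -0.476 -1.16 -1.706
v -3.997 -3.193 2.473
v -3.212 -3.383 1.866
v -2.318 -3.057 2.921
v -3.103 -2.867 3.527
v -3.316 -2.875 1.798
v -2.423 -2.549 2.852
v -3.603 -2.453 1.91
v -2.709 -2.126 2.965
v -3.995 -2.229 2.173
v -3.102 -1.902 3.228
v -4.388 -2.263 2.516
v -3.495 -1.937 3.571
v -4.676 -2.547 2.848
v -3.783 -2.22 3.903
v -4.782 -3.003 3.079
v -3.888 -2.677 4.134
v -4.677 -3.511 3.148
v -3.784 -3.185 4.202
v -4.391 -3.934 3.035
v -3.497 -3.607 4.09
v -3.998 -4.158 2.772
v -3.105 -3.831 3.827
v -3.605 -4.123 2.429
v -2.712 -3.797 3.484
v -3.317 -3.84 2.097
v -2.424 -3.513 3.152
v 1.194 -4.65 -1.178
v 2.149 -4.613 -1.396
v 2.301 -3.272 -0.499
v 1.346 -3.31 -0.282
v 1.967 -4.378 -1.716
v 2.119 -3.038 -0.819
v 1.632 -4.198 -1.929
v 1.784 -2.857 -1.032
v 1.211 -4.107 -1.994
v 1.363 -2.766 -1.097
v 0.786 -4.123 -1.897
v 0.938 -2.783 -1
v 0.442 -4.244 -1.658
v 0.594 -2.904 -0.761
v 0.247 -4.446 -1.324
v 0.399 -3.105 -0.427
v 0.239 -4.688 -0.961
v 0.391 -3.347 -0.064
v 0.421 -4.922 -0.641
v 0.573 -3.582 0.256
v 0.756 -5.103 -0.428
v 0.908 -3.762 0.469
v 1.177 -5.194 -0.363
v 1.329 -3.853 0.534
v 1.602 -5.177 -0.46
v 1.754 -3.837 0.437
v 1.946 -5.056 -0.699
v 2.098 -3.716 0.198
v 2.141 -4.855 -1.033
v 2.293 -3.514 -0.136
f 2 1 5
f 2 5 3
f 3 5 6
f 3 6 4
f 5 1 7
f 5 7 6
f 6 7 8
f 6 8 4
f 7 1 9
f 7 9 8
f 8 9 10
f 8 10 4
f 9 1 11
f 9 11 10
f 10 11 12
f 10 12 4
f 11 1 13
f 11 13 12
f 12 13 14
f 12 14 4
f 13 1 15
f 13 15 14
f 14 15 16
f 14 16 4
f 15 1 17
f 15 17 16
f 16 17 18
f 16 18 4
f 17 1 2
f 17 2 18
f 18 2 3
f 18 3 4
f 20 22 19
f 23 20 19
f 19 22 21
f 21 23 19
f 20 26 22
f 24 20 23
f 24 26 20
f 22 26 21
f 25 23 21
f 21 26 25
f 25 24 23
f 26 24 25
f 28 27 31
f 28 31 29
f 29 31 32
f 29 32 30
f 31 27 33
f 31 33 32
f 32 33 34
f 32 34 30
f 33 27 35
f 33 35 34
f 34 35 36
f 34 36 30
f 35 27 37
f 35 37 36
f 36 37 38
f 36 38 30
f 37 27 39
f 37 39 38
f 38 39 40
f 38 40 30
f 39 27 41
f 39 41 40
f 40 41 42
f 40 42 30
f 41 27 43
f 41 43 42
f 42 43 44
f 42 44 30
f 43 27 45
f 43 45 44
f 44 45 46
f 44 46 30
f 45 27 47
f 45 47 46
f 46 47 48
f 46 48 30
f 47 27 49
f 47 49 48
f 48 49 50
f 48 50 30
f 49 27 51
f 49 51 50
f 50 51 52
f 50 52 30
f 51 27 28
f 51 28 52
f 52 28 29
f 52 29 30
f 54 53 57
f 54 57 55
f 55 57 58
f 55 58 56
f 57 53 59
f 57 59 58
f 58 59 60
f 58 60 56
f 59 53 61
f 59 61 60
f 60 61 62
f 60 62 56
f 61 53 63
f 61 63 62
f 62 63 64
f 62 64 56
f 63 53 65
f 63 65 64
f 64 65 66
f 64 66 56
f 65 53 67
f 65 67 66
f 66 67 68
f 66 68 56
f 67 53 69
f 67 69 68
f 68 69 70
f 68 70 56
f 69 53 71
f 69 71 70
f 70 71 72
f 70 72 56
f 71 53 73
f 71 73 72
f 72 73 74
f 72 74 56
f 73 53 75
f 73 75 74
f 74 75 76
f 74 76 56
f 75 53 77
f 75 77 76
f 76 77 78
f 76 78 56
f 77 53 79
f 77 79 78
f 78 79 80
f 78 80 56
f 79 53 81
f 79 81 80
f 80 81 82
f 80 82 56
f 81 53 54
f 81 54 82
f 82 54 55
f 82 55 56



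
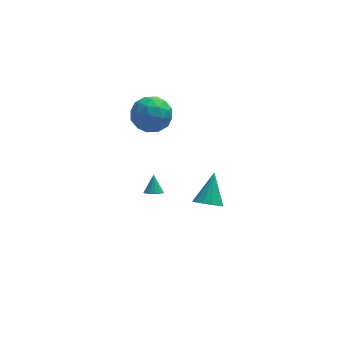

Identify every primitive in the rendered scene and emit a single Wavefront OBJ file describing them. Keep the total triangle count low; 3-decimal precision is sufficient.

v -2.936 0.838 2.963
v -1.898 0.182 3.033
v -4.002 -0.822 3.227
v -2.964 -1.478 3.297
v -3.256 -0.691 4.196
v -2.598 0.335 4.033
v -3.302 -0.975 2.227
v -2.644 0.051 2.064
v -2.124 -0.938 2.578
v -2.096 -0.763 3.795
v -3.804 0.123 2.465
v -3.776 0.298 3.682
v -2.324 0.656 2.975
v -3.576 -1.296 3.285
v -3.749 -0.834 3.814
v -3.138 -1.219 3.855
v -2.735 0.745 3.563
v -2.124 0.36 3.604
v -2.923 -0.154 4.288
v -3.776 -1 2.656
v -3.165 -1.385 2.697
v -2.762 0.579 2.405
v -2.151 0.194 2.446
v -2.977 -0.486 1.972
v -1.846 -0.388 2.749
v -2.472 -1.364 2.904
v -2.671 -1.068 2.275
v -2.284 -0.465 2.179
v -1.829 -0.285 3.464
v -2.456 -1.261 3.619
v -2.628 -0.799 4.148
v -2.241 -0.195 4.052
v -1.962 -0.943 3.197
v -3.444 0.621 2.641
v -4.071 -0.355 2.796
v -3.659 -0.445 2.208
v -3.272 0.159 2.112
v -3.428 0.724 3.356
v -4.054 -0.252 3.511
v -3.616 -0.175 4.081
v -3.229 0.428 3.985
v -3.938 0.303 3.063
v -0.353 -3.873 -1.65
v 0.472 -3.958 -1.878
v 0.173 -2.567 -0.23
v 0.317 -3.623 -2.128
v -0.017 -3.356 -2.25
v -0.442 -3.227 -2.211
v -0.842 -3.272 -2.022
v -1.112 -3.477 -1.733
v -1.178 -3.789 -1.422
v -1.023 -4.123 -1.172
v -0.688 -4.39 -1.05
v -0.264 -4.519 -1.089
v 0.136 -4.475 -1.278
v 0.406 -4.269 -1.567
v -2.816 0.228 -4.418
v -2.483 -0.159 -4.164
v -2.724 0.932 -3.462
v -2.297 0.016 -4.311
v -2.25 0.249 -4.487
v -2.355 0.476 -4.644
v -2.583 0.636 -4.74
v -2.873 0.688 -4.75
v -3.148 0.616 -4.671
v -3.334 0.44 -4.524
v -3.381 0.208 -4.349
v -3.277 -0.019 -4.192
v -3.049 -0.18 -4.095
v -2.758 -0.231 -4.085
f 1 38 17
f 38 12 41
f 17 41 6
f 38 41 17
f 1 17 13
f 17 6 18
f 13 18 2
f 17 18 13
f 1 13 22
f 13 2 23
f 22 23 8
f 13 23 22
f 1 22 34
f 22 8 37
f 34 37 11
f 22 37 34
f 1 34 38
f 34 11 42
f 38 42 12
f 34 42 38
f 2 18 29
f 18 6 32
f 29 32 10
f 18 32 29
f 6 41 19
f 41 12 40
f 19 40 5
f 41 40 19
f 12 42 39
f 42 11 35
f 39 35 3
f 42 35 39
f 11 37 36
f 37 8 24
f 36 24 7
f 37 24 36
f 8 23 28
f 23 2 25
f 28 25 9
f 23 25 28
f 4 30 16
f 30 10 31
f 16 31 5
f 30 31 16
f 4 16 14
f 16 5 15
f 14 15 3
f 16 15 14
f 4 14 21
f 14 3 20
f 21 20 7
f 14 20 21
f 4 21 26
f 21 7 27
f 26 27 9
f 21 27 26
f 4 26 30
f 26 9 33
f 30 33 10
f 26 33 30
f 5 31 19
f 31 10 32
f 19 32 6
f 31 32 19
f 3 15 39
f 15 5 40
f 39 40 12
f 15 40 39
f 7 20 36
f 20 3 35
f 36 35 11
f 20 35 36
f 9 27 28
f 27 7 24
f 28 24 8
f 27 24 28
f 10 33 29
f 33 9 25
f 29 25 2
f 33 25 29
f 44 43 46
f 44 46 45
f 46 43 47
f 46 47 45
f 47 43 48
f 47 48 45
f 48 43 49
f 48 49 45
f 49 43 50
f 49 50 45
f 50 43 51
f 50 51 45
f 51 43 52
f 51 52 45
f 52 43 53
f 52 53 45
f 53 43 54
f 53 54 45
f 54 43 55
f 54 55 45
f 55 43 56
f 55 56 45
f 56 43 44
f 56 44 45
f 58 57 60
f 58 60 59
f 60 57 61
f 60 61 59
f 61 57 62
f 61 62 59
f 62 57 63
f 62 63 59
f 63 57 64
f 63 64 59
f 64 57 65
f 64 65 59
f 65 57 66
f 65 66 59
f 66 57 67
f 66 67 59
f 67 57 68
f 67 68 59
f 68 57 69
f 68 69 59
f 69 57 70
f 69 70 59
f 70 57 58
f 70 58 59



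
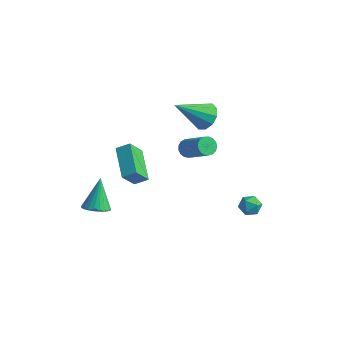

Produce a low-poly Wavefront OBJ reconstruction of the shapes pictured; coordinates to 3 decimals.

v 3.254 2.299 -2.857
v 3.659 1.877 -2.569
v 2.581 2.203 -2.051
v 2.986 1.781 -1.763
v 3.151 2.41 -1.814
v 3.567 2.469 -2.312
v 2.673 1.611 -2.308
v 3.089 1.67 -2.806
v 3.3 1.452 -2.23
v 3.596 1.946 -1.924
v 2.644 2.134 -2.696
v 2.94 2.628 -2.39
v 0.148 0.851 1.667
v 0.406 0.55 1.286
v 1.771 0.247 2.453
v 1.512 0.549 2.833
v 0.496 0.794 1.245
v 1.86 0.491 2.411
v 0.506 1.051 1.3
v 1.87 0.749 2.466
v 0.434 1.262 1.439
v 1.798 0.96 2.606
v 0.296 1.38 1.631
v 1.66 1.077 2.797
v 0.124 1.376 1.83
v 1.489 1.074 2.997
v -0.042 1.252 1.993
v 1.322 0.949 3.159
v -0.164 1.036 2.08
v 1.2 0.734 3.246
v -0.216 0.778 2.073
v 1.149 0.476 3.239
v -0.183 0.536 1.973
v 1.181 0.234 3.139
v -0.075 0.367 1.803
v 1.289 0.065 2.969
v 0.084 0.309 1.601
v 1.448 0.007 2.768
v 0.258 0.375 1.415
v 1.622 0.072 2.581
v -0.535 3.408 1.93
v 0.189 2.97 2.007
v -1.505 2.052 3.35
v 0.19 3.35 2.37
v -0.086 3.752 2.565
v -0.534 4.022 2.518
v -0.982 4.058 2.246
v -1.259 3.846 1.854
v -1.26 3.467 1.491
v -0.984 3.065 1.295
v -0.536 2.794 1.343
v -0.088 2.758 1.614
v -4.708 1.36 -1.365
v -4.1 1.777 -0.962
v -4.518 2.15 -2.468
v -3.91 2.566 -2.065
v -3.37 0.074 -2.055
v -2.762 0.49 -1.652
v -3.18 0.863 -3.158
v -2.572 1.28 -2.755
v -3.64 -1.792 -3.289
v -2.887 -1.697 -3.161
v -4.02 -0.868 -1.731
v -2.951 -1.452 -3.323
v -3.119 -1.258 -3.478
v -3.367 -1.146 -3.606
v -3.657 -1.131 -3.684
v -3.944 -1.218 -3.703
v -4.185 -1.392 -3.658
v -4.343 -1.627 -3.558
v -4.394 -1.887 -3.416
v -4.33 -2.132 -3.255
v -4.162 -2.326 -3.099
v -3.914 -2.438 -2.972
v -3.624 -2.452 -2.893
v -3.337 -2.366 -2.874
v -3.096 -2.192 -2.919
v -2.938 -1.957 -3.02
f 1 12 6
f 1 6 2
f 1 2 8
f 1 8 11
f 1 11 12
f 2 6 10
f 6 12 5
f 12 11 3
f 11 8 7
f 8 2 9
f 4 10 5
f 4 5 3
f 4 3 7
f 4 7 9
f 4 9 10
f 5 10 6
f 3 5 12
f 7 3 11
f 9 7 8
f 10 9 2
f 14 13 17
f 14 17 15
f 15 17 18
f 15 18 16
f 17 13 19
f 17 19 18
f 18 19 20
f 18 20 16
f 19 13 21
f 19 21 20
f 20 21 22
f 20 22 16
f 21 13 23
f 21 23 22
f 22 23 24
f 22 24 16
f 23 13 25
f 23 25 24
f 24 25 26
f 24 26 16
f 25 13 27
f 25 27 26
f 26 27 28
f 26 28 16
f 27 13 29
f 27 29 28
f 28 29 30
f 28 30 16
f 29 13 31
f 29 31 30
f 30 31 32
f 30 32 16
f 31 13 33
f 31 33 32
f 32 33 34
f 32 34 16
f 33 13 35
f 33 35 34
f 34 35 36
f 34 36 16
f 35 13 37
f 35 37 36
f 36 37 38
f 36 38 16
f 37 13 39
f 37 39 38
f 38 39 40
f 38 40 16
f 39 13 14
f 39 14 40
f 40 14 15
f 40 15 16
f 42 41 44
f 42 44 43
f 44 41 45
f 44 45 43
f 45 41 46
f 45 46 43
f 46 41 47
f 46 47 43
f 47 41 48
f 47 48 43
f 48 41 49
f 48 49 43
f 49 41 50
f 49 50 43
f 50 41 51
f 50 51 43
f 51 41 52
f 51 52 43
f 52 41 42
f 52 42 43
f 54 56 53
f 57 54 53
f 53 56 55
f 55 57 53
f 54 60 56
f 58 54 57
f 58 60 54
f 56 60 55
f 59 57 55
f 55 60 59
f 59 58 57
f 60 58 59
f 62 61 64
f 62 64 63
f 64 61 65
f 64 65 63
f 65 61 66
f 65 66 63
f 66 61 67
f 66 67 63
f 67 61 68
f 67 68 63
f 68 61 69
f 68 69 63
f 69 61 70
f 69 70 63
f 70 61 71
f 70 71 63
f 71 61 72
f 71 72 63
f 72 61 73
f 72 73 63
f 73 61 74
f 73 74 63
f 74 61 75
f 74 75 63
f 75 61 76
f 75 76 63
f 76 61 77
f 76 77 63
f 77 61 78
f 77 78 63
f 78 61 62
f 78 62 63



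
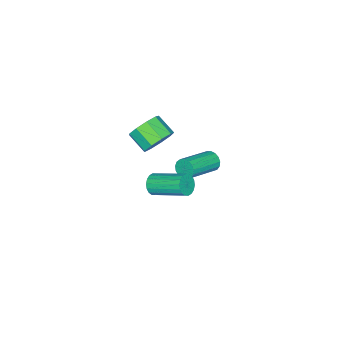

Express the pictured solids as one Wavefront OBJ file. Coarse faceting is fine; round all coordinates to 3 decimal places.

v -4.703 1.458 -2.847
v -4.469 1.753 -3.339
v -2.562 1.398 -2.645
v -2.797 1.102 -2.153
v -4.503 1.968 -3.137
v -2.596 1.613 -2.443
v -4.583 2.065 -2.868
v -2.676 1.71 -2.174
v -4.69 2.024 -2.594
v -2.783 1.669 -1.901
v -4.8 1.852 -2.379
v -2.893 1.497 -1.685
v -4.888 1.591 -2.27
v -2.982 1.236 -1.577
v -4.934 1.298 -2.294
v -3.027 0.943 -1.6
v -4.927 1.043 -2.444
v -3.02 0.687 -1.75
v -4.869 0.882 -2.687
v -2.962 0.527 -1.993
v -4.773 0.853 -2.966
v -2.866 0.498 -2.272
v -4.661 0.963 -3.218
v -2.754 0.608 -2.524
v -4.558 1.186 -3.385
v -2.651 0.831 -2.691
v -4.489 1.471 -3.429
v -2.582 1.116 -2.735
v -1.638 0.357 0.609
v -1.052 -0.105 0.038
v -1.256 -1.158 0.679
v -1.842 -0.697 1.251
v -0.727 0.137 0.537
v -0.931 -0.917 1.178
v -0.829 0.481 1.071
v -1.032 -0.573 1.712
v -1.309 0.767 1.388
v -1.513 -0.286 2.03
v -1.943 0.861 1.341
v -2.147 -0.192 1.983
v -2.435 0.719 0.952
v -2.639 -0.334 1.593
v -2.554 0.408 0.402
v -2.757 -0.646 1.044
v -2.244 0.072 -0.051
v -2.448 -0.981 0.591
v -1.651 -0.13 -0.195
v -1.855 -1.184 0.447
v 2.665 3.035 2.327
v 2.924 3.282 1.845
v 2.733 5.012 2.631
v 2.475 4.765 3.113
v 2.665 3.283 1.781
v 2.474 5.013 2.567
v 2.406 3.235 1.824
v 2.215 4.965 2.61
v 2.198 3.147 1.967
v 2.008 4.877 2.753
v 2.083 3.037 2.182
v 1.893 4.767 2.968
v 2.083 2.926 2.425
v 1.893 4.657 3.211
v 2.199 2.837 2.649
v 2.008 4.568 3.435
v 2.407 2.788 2.809
v 2.216 4.518 3.595
v 2.666 2.787 2.873
v 2.475 4.517 3.659
v 2.925 2.835 2.83
v 2.734 4.565 3.616
v 3.132 2.923 2.687
v 2.942 4.653 3.473
v 3.247 3.033 2.472
v 3.057 4.763 3.258
v 3.247 3.143 2.229
v 3.057 4.874 3.015
v 3.132 3.232 2.005
v 2.941 4.963 2.791
f 2 1 5
f 2 5 3
f 3 5 6
f 3 6 4
f 5 1 7
f 5 7 6
f 6 7 8
f 6 8 4
f 7 1 9
f 7 9 8
f 8 9 10
f 8 10 4
f 9 1 11
f 9 11 10
f 10 11 12
f 10 12 4
f 11 1 13
f 11 13 12
f 12 13 14
f 12 14 4
f 13 1 15
f 13 15 14
f 14 15 16
f 14 16 4
f 15 1 17
f 15 17 16
f 16 17 18
f 16 18 4
f 17 1 19
f 17 19 18
f 18 19 20
f 18 20 4
f 19 1 21
f 19 21 20
f 20 21 22
f 20 22 4
f 21 1 23
f 21 23 22
f 22 23 24
f 22 24 4
f 23 1 25
f 23 25 24
f 24 25 26
f 24 26 4
f 25 1 27
f 25 27 26
f 26 27 28
f 26 28 4
f 27 1 2
f 27 2 28
f 28 2 3
f 28 3 4
f 30 29 33
f 30 33 31
f 31 33 34
f 31 34 32
f 33 29 35
f 33 35 34
f 34 35 36
f 34 36 32
f 35 29 37
f 35 37 36
f 36 37 38
f 36 38 32
f 37 29 39
f 37 39 38
f 38 39 40
f 38 40 32
f 39 29 41
f 39 41 40
f 40 41 42
f 40 42 32
f 41 29 43
f 41 43 42
f 42 43 44
f 42 44 32
f 43 29 45
f 43 45 44
f 44 45 46
f 44 46 32
f 45 29 47
f 45 47 46
f 46 47 48
f 46 48 32
f 47 29 30
f 47 30 48
f 48 30 31
f 48 31 32
f 50 49 53
f 50 53 51
f 51 53 54
f 51 54 52
f 53 49 55
f 53 55 54
f 54 55 56
f 54 56 52
f 55 49 57
f 55 57 56
f 56 57 58
f 56 58 52
f 57 49 59
f 57 59 58
f 58 59 60
f 58 60 52
f 59 49 61
f 59 61 60
f 60 61 62
f 60 62 52
f 61 49 63
f 61 63 62
f 62 63 64
f 62 64 52
f 63 49 65
f 63 65 64
f 64 65 66
f 64 66 52
f 65 49 67
f 65 67 66
f 66 67 68
f 66 68 52
f 67 49 69
f 67 69 68
f 68 69 70
f 68 70 52
f 69 49 71
f 69 71 70
f 70 71 72
f 70 72 52
f 71 49 73
f 71 73 72
f 72 73 74
f 72 74 52
f 73 49 75
f 73 75 74
f 74 75 76
f 74 76 52
f 75 49 77
f 75 77 76
f 76 77 78
f 76 78 52
f 77 49 50
f 77 50 78
f 78 50 51
f 78 51 52



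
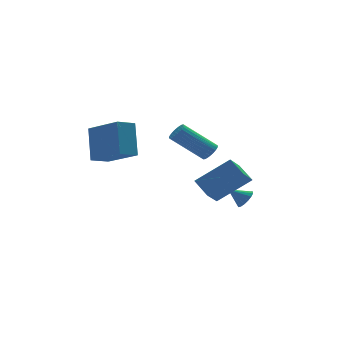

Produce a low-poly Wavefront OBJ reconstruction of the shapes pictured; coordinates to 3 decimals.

v 1.036 1.785 0.961
v 1.407 1.887 1.354
v -0.165 2.298 2.732
v -0.536 2.195 2.339
v 1.383 2.082 1.268
v -0.19 2.493 2.645
v 1.305 2.232 1.135
v -0.267 2.642 2.512
v 1.187 2.313 0.976
v -0.385 2.724 2.353
v 1.046 2.315 0.814
v -0.526 2.725 2.192
v 0.903 2.235 0.675
v -0.669 2.646 2.052
v 0.781 2.087 0.58
v -0.792 2.498 1.957
v 0.697 1.893 0.542
v -0.875 2.304 1.919
v 0.665 1.682 0.568
v -0.907 2.093 1.946
v 0.69 1.487 0.655
v -0.883 1.898 2.032
v 0.767 1.338 0.788
v -0.805 1.748 2.165
v 0.885 1.256 0.947
v -0.687 1.667 2.324
v 1.026 1.255 1.108
v -0.546 1.665 2.486
v 1.169 1.334 1.248
v -0.403 1.745 2.625
v 1.292 1.482 1.343
v -0.281 1.893 2.72
v 1.375 1.676 1.381
v -0.197 2.087 2.758
v -4.809 1.814 0.992
v -4.678 2.835 2.683
v -3.862 2.241 0.661
v -3.731 3.262 2.353
v -3.769 0.198 1.887
v -3.638 1.219 3.579
v -2.822 0.625 1.557
v -2.691 1.646 3.248
v 1.813 -1.059 0.507
v 1.446 -0.143 1.135
v 0.138 -0.841 -0.791
v -0.23 0.075 -0.162
v 2.51 -0.255 -0.258
v 2.142 0.661 0.371
v 0.834 -0.037 -1.555
v 0.467 0.879 -0.927
v 2.741 1.54 -2.251
v 3.034 1.281 -1.796
v 1.939 1.76 -1.609
v 3.118 1.555 -1.784
v 3.116 1.826 -1.88
v 3.028 2.031 -2.061
v 2.874 2.124 -2.285
v 2.69 2.083 -2.501
v 2.517 1.917 -2.66
v 2.396 1.665 -2.725
v 2.353 1.385 -2.682
v 2.4 1.14 -2.539
v 2.524 0.986 -2.331
v 2.698 0.96 -2.104
v 2.882 1.066 -1.911
f 2 1 5
f 2 5 3
f 3 5 6
f 3 6 4
f 5 1 7
f 5 7 6
f 6 7 8
f 6 8 4
f 7 1 9
f 7 9 8
f 8 9 10
f 8 10 4
f 9 1 11
f 9 11 10
f 10 11 12
f 10 12 4
f 11 1 13
f 11 13 12
f 12 13 14
f 12 14 4
f 13 1 15
f 13 15 14
f 14 15 16
f 14 16 4
f 15 1 17
f 15 17 16
f 16 17 18
f 16 18 4
f 17 1 19
f 17 19 18
f 18 19 20
f 18 20 4
f 19 1 21
f 19 21 20
f 20 21 22
f 20 22 4
f 21 1 23
f 21 23 22
f 22 23 24
f 22 24 4
f 23 1 25
f 23 25 24
f 24 25 26
f 24 26 4
f 25 1 27
f 25 27 26
f 26 27 28
f 26 28 4
f 27 1 29
f 27 29 28
f 28 29 30
f 28 30 4
f 29 1 31
f 29 31 30
f 30 31 32
f 30 32 4
f 31 1 33
f 31 33 32
f 32 33 34
f 32 34 4
f 33 1 2
f 33 2 34
f 34 2 3
f 34 3 4
f 36 38 35
f 39 36 35
f 35 38 37
f 37 39 35
f 36 42 38
f 40 36 39
f 40 42 36
f 38 42 37
f 41 39 37
f 37 42 41
f 41 40 39
f 42 40 41
f 44 46 43
f 47 44 43
f 43 46 45
f 45 47 43
f 44 50 46
f 48 44 47
f 48 50 44
f 46 50 45
f 49 47 45
f 45 50 49
f 49 48 47
f 50 48 49
f 52 51 54
f 52 54 53
f 54 51 55
f 54 55 53
f 55 51 56
f 55 56 53
f 56 51 57
f 56 57 53
f 57 51 58
f 57 58 53
f 58 51 59
f 58 59 53
f 59 51 60
f 59 60 53
f 60 51 61
f 60 61 53
f 61 51 62
f 61 62 53
f 62 51 63
f 62 63 53
f 63 51 64
f 63 64 53
f 64 51 65
f 64 65 53
f 65 51 52
f 65 52 53

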